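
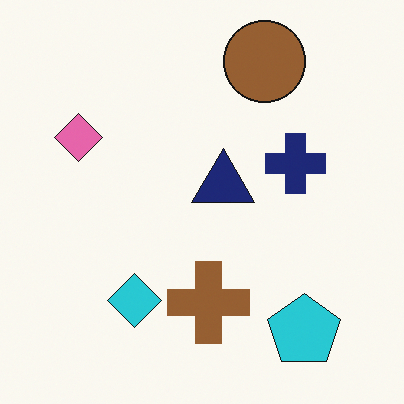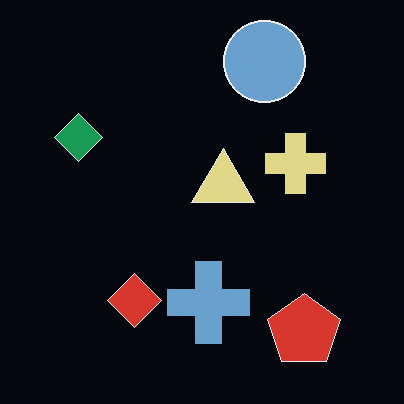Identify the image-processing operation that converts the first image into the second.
The second image is the first color-inverted (negative).

The light background has become dark and every shape's color is its complement — a photographic negative.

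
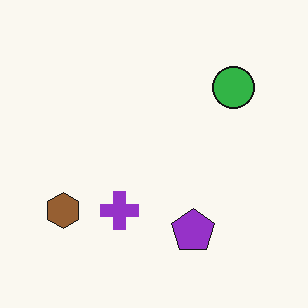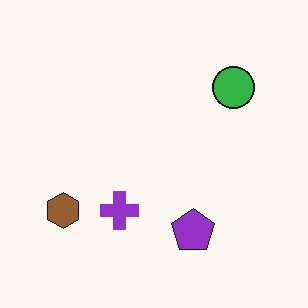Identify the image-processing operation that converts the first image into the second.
The second image is the first JPEG-compressed with visible artifacts.

Blocky 8×8 compression artifacts appear around shape edges and the flat background shows ringing — characteristic JPEG degradation.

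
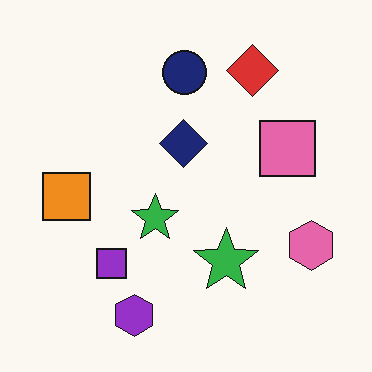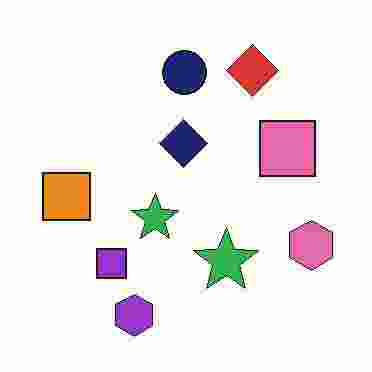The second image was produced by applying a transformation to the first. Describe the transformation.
The second image is the first degraded with heavy JPEG compression.

Blocky 8×8 compression artifacts appear around shape edges and the flat background shows ringing — characteristic JPEG degradation.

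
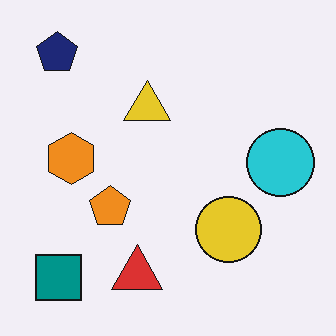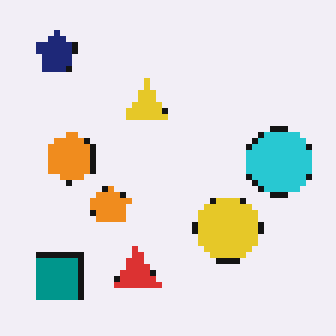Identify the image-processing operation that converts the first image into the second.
The image was moderately pixelated.

Shapes are reduced to large square blocks; fine edges and outlines are lost — a downscale-then-upscale (mosaic) effect.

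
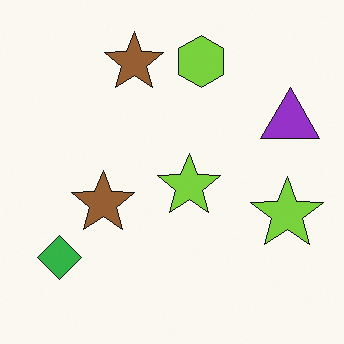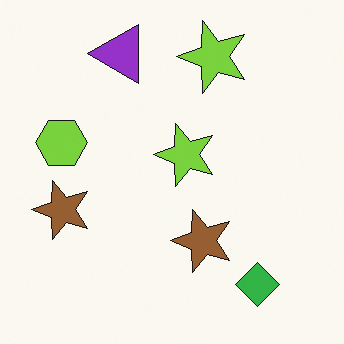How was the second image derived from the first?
The second image is the first rotated 90° counter-clockwise.

The green diamond sits in the bottom-left of the first image and the bottom-right of the second — consistent with a whole-image 90° counter-clockwise rotation.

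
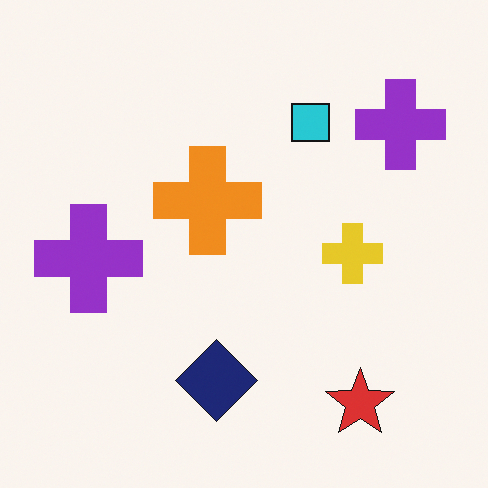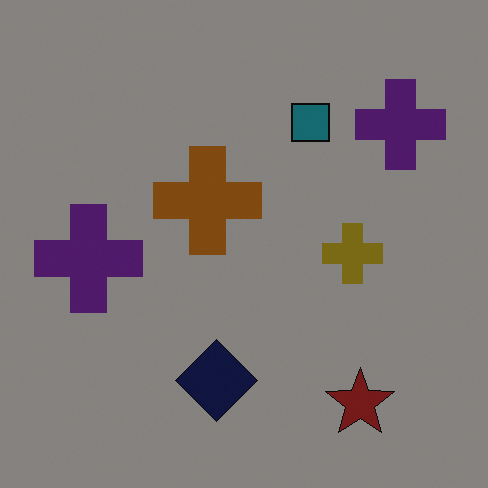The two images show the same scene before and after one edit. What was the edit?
This is the original image noticeably darkened.

Every pixel — background and shapes alike — is uniformly darkened.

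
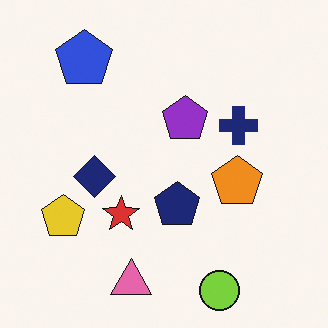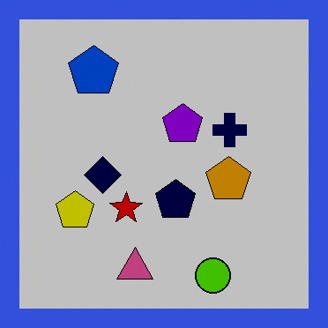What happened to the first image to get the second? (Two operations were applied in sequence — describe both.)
The transformation is: aggressively posterized, then framed with a blue border.

Each flat color has snapped to a coarser quantized level — most visibly, the near-white background has dropped to a flat grey. A solid blue frame runs around the edge of the second image, with the content slightly shrunk inside it.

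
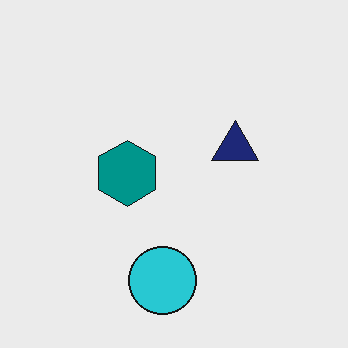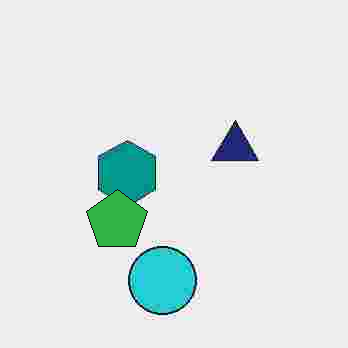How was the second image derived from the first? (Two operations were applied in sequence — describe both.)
This is the original image degraded with heavy JPEG compression, then overlaid with an additional green pentagon.

Blocky 8×8 compression artifacts appear around shape edges and the flat background shows ringing — characteristic JPEG degradation. A green pentagon appears in the second image that is absent from the first.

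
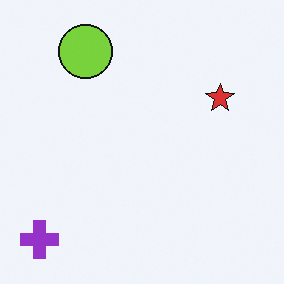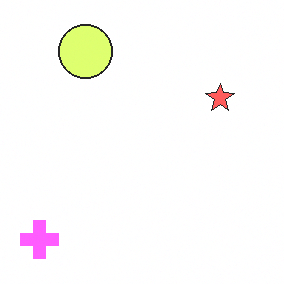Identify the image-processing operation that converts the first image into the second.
The image was brightened a lot.

Every pixel — background and shapes alike — is uniformly brightened.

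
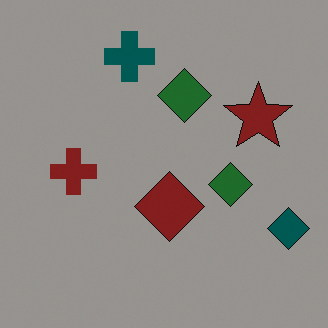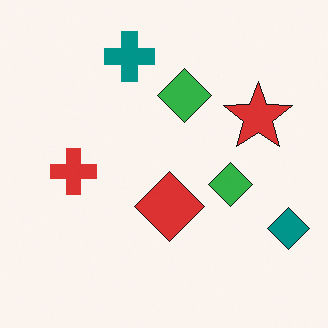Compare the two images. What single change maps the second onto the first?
Substantially darkened.

Every pixel — background and shapes alike — is uniformly darkened.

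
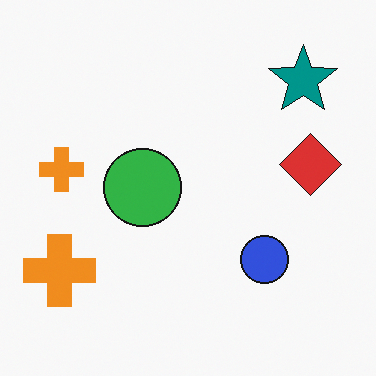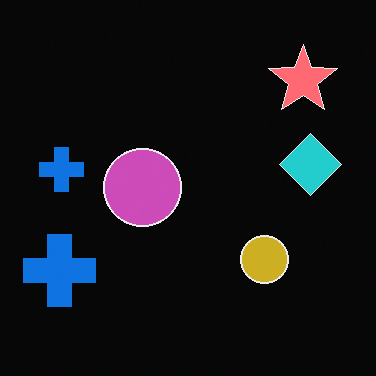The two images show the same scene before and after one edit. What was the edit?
This is the original image color-inverted (negative).

The light background has become dark and every shape's color is its complement — a photographic negative.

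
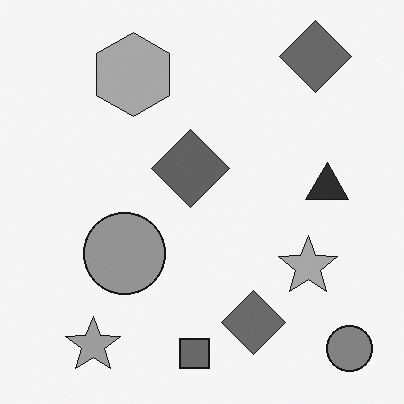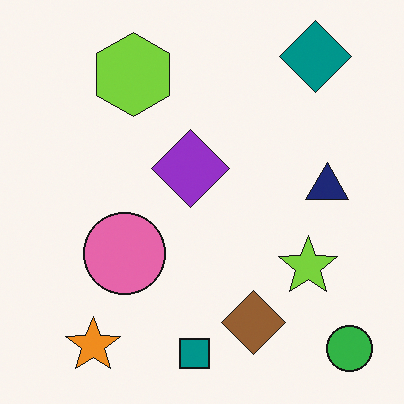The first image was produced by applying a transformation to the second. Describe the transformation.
This is the original image converted to grayscale.

All color is removed — every shape is now a shade of grey.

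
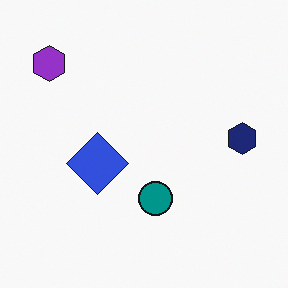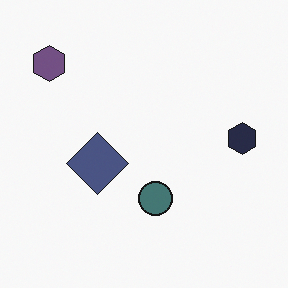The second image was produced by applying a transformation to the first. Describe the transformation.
This is the original image made much more muted (saturation change).

All colors are more muted and greyish — a global saturation change.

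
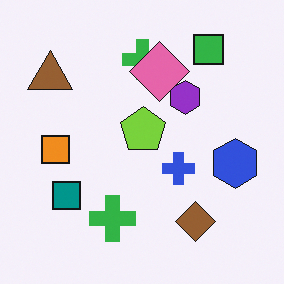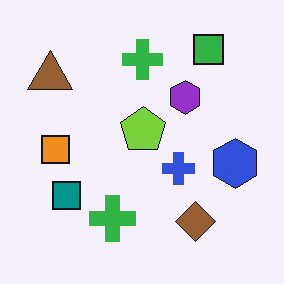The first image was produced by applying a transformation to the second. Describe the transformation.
It was overlaid with an additional pink diamond.

A pink diamond appears in the first image that is absent from the second.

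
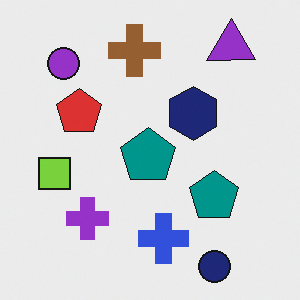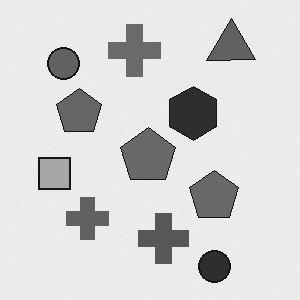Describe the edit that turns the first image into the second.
The second image is the first converted to grayscale.

All color is removed — every shape is now a shade of grey.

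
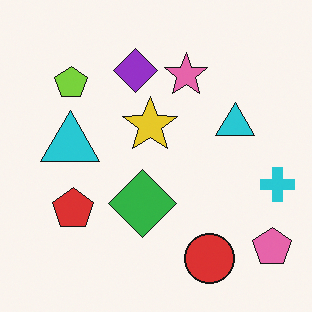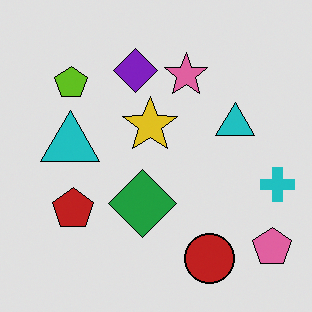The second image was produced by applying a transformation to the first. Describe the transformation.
This is the original image moderately posterized.

Each flat color has snapped to a coarser quantized level — most visibly, the near-white background has dropped to a flat grey.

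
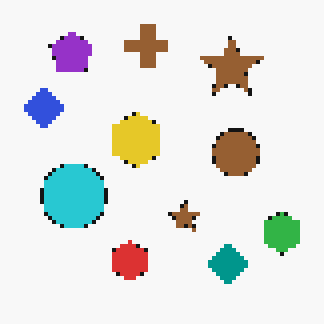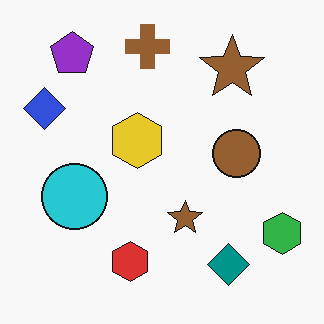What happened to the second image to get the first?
The image was lightly pixelated (a mild mosaic effect).

Shapes are reduced to large square blocks; fine edges and outlines are lost — a downscale-then-upscale (mosaic) effect.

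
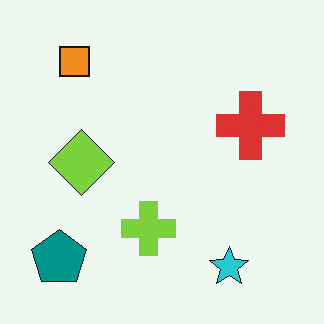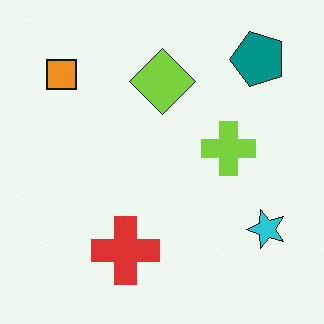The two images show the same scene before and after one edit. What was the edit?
The second image is the first transposed (reflected across the top-left ↔ bottom-right diagonal).

Shapes have swapped their row and column positions — what was in the top-right is now in the bottom-left — a diagonal reflection.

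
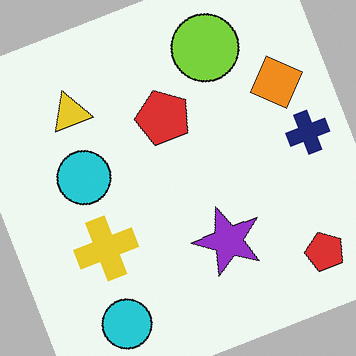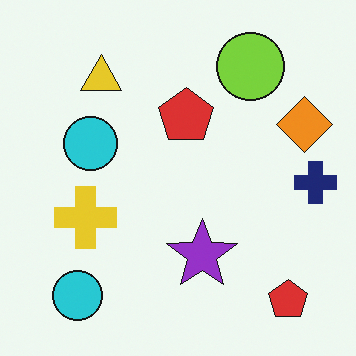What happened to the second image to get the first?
Rotated counter-clockwise by a clearly visible amount.

Every shape is tilted by the same angle and the image corners show triangular fill wedges — a whole-image rotation by a non-right angle.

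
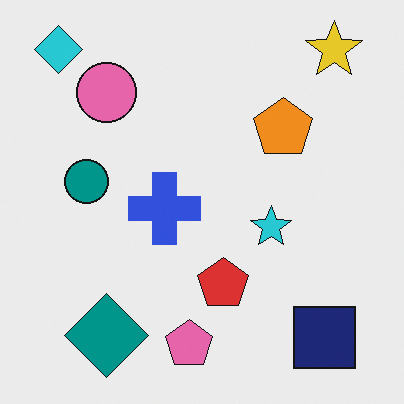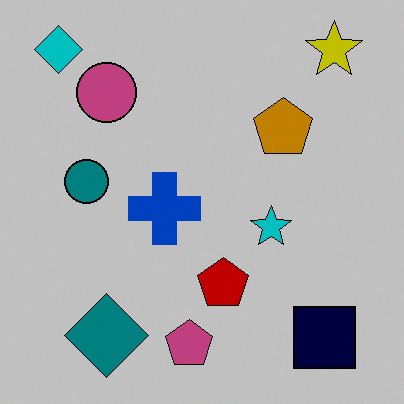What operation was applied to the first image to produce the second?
It was heavily posterized to just a handful of flat colors.

Each flat color has snapped to a coarser quantized level — most visibly, the near-white background has dropped to a flat grey.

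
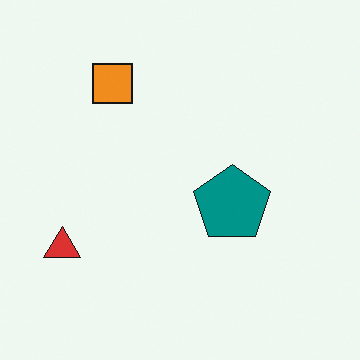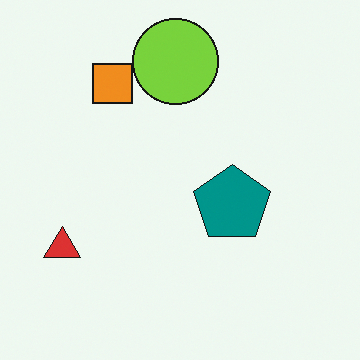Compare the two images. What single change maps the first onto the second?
The second image is the first overlaid with an additional lime circle.

A lime circle appears in the second image that is absent from the first.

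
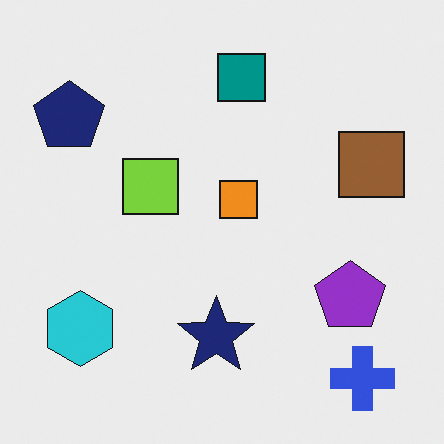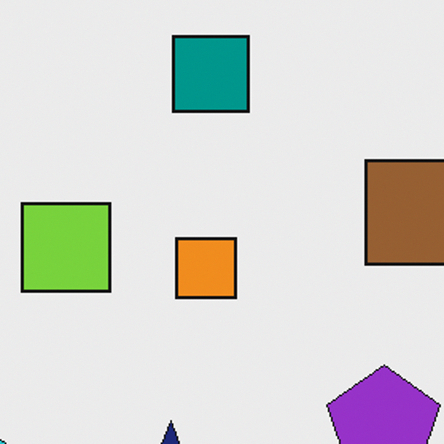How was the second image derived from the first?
It was cropped to a modestly smaller region and rescaled.

The visible shapes are larger and the field of view is narrower; shapes near the original edges may be partly or wholly outside the frame — a crop-and-rescale.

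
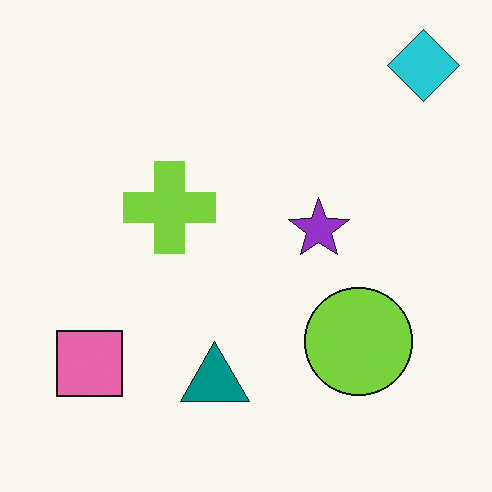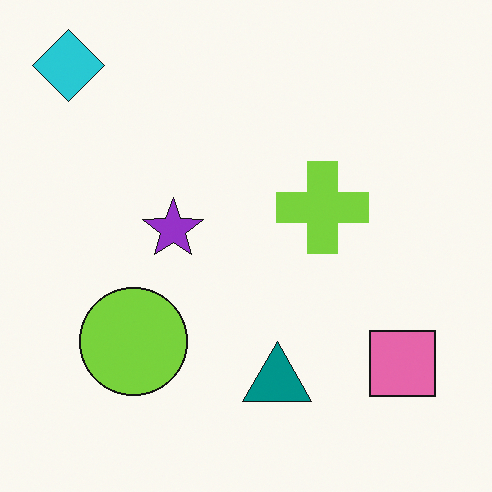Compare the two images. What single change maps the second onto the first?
The first image is the second flipped horizontally (left ↔ right).

The cyan diamond is in the top-left of the second image and the top-right of the first — shapes on opposite sides of the vertical midline have swapped in a mirror flip.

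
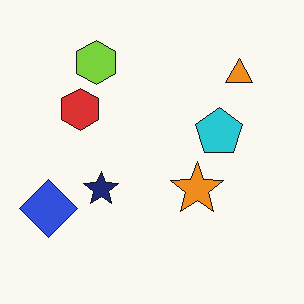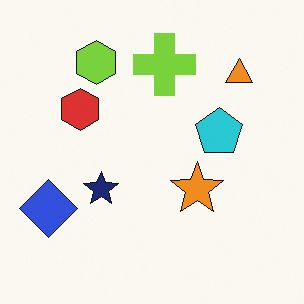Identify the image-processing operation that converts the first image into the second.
The image was overlaid with an additional lime cross.

A lime cross appears in the second image that is absent from the first.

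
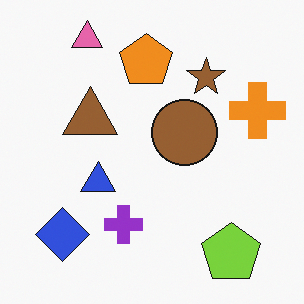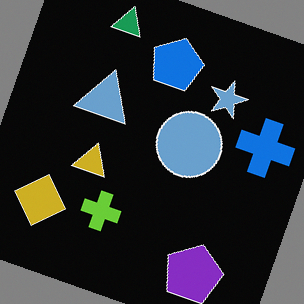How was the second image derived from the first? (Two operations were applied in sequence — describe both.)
The image was color-inverted (negative), then rotated clockwise by a moderate amount.

The light background has become dark and every shape's color is its complement — a photographic negative. Every shape is tilted by the same angle and the image corners show triangular fill wedges — a whole-image rotation by a non-right angle.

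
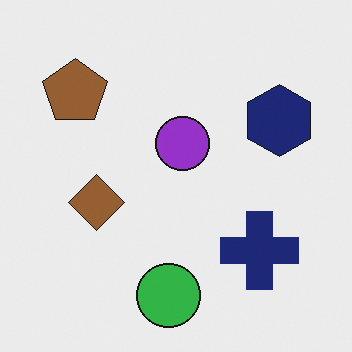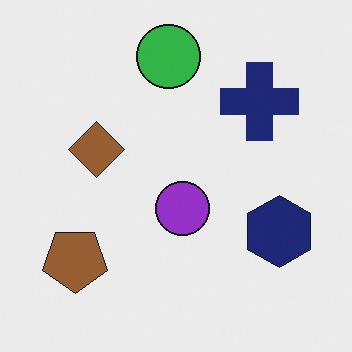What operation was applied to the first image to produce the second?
It was flipped vertically (top ↔ bottom).

The green circle is in the bottom of the first image and the top of the second — shapes on opposite sides of the horizontal midline have swapped in a mirror flip.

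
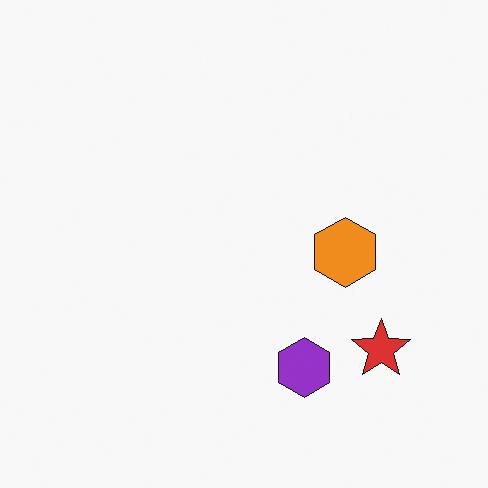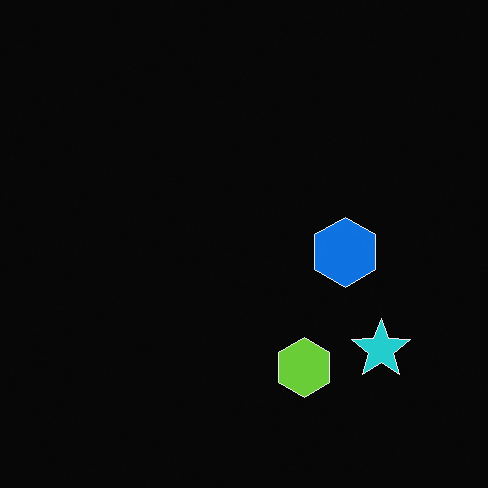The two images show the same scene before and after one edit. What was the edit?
The transformation is: color-inverted (negative).

The light background has become dark and every shape's color is its complement — a photographic negative.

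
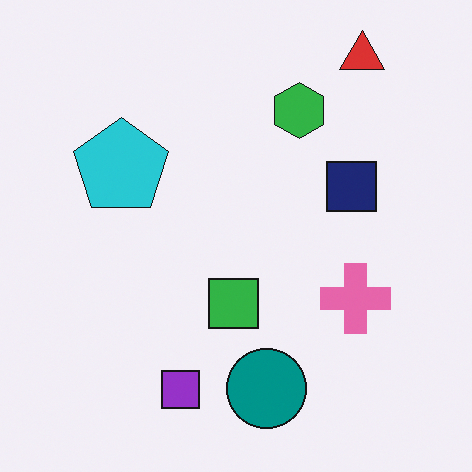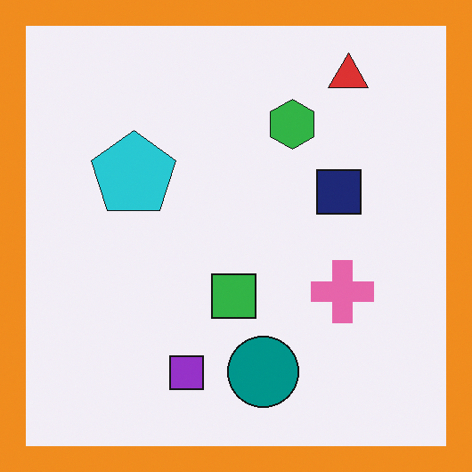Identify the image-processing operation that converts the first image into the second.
It was framed with a orange border.

A solid orange frame runs around the edge of the second image, with the content slightly shrunk inside it.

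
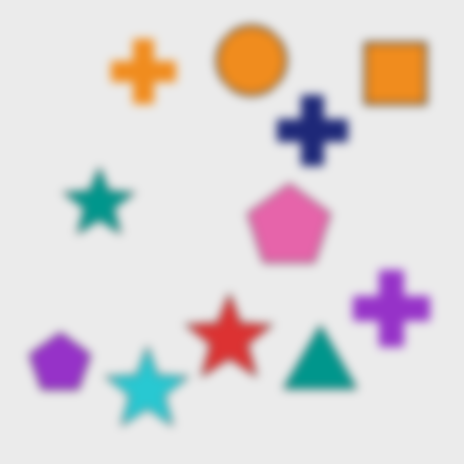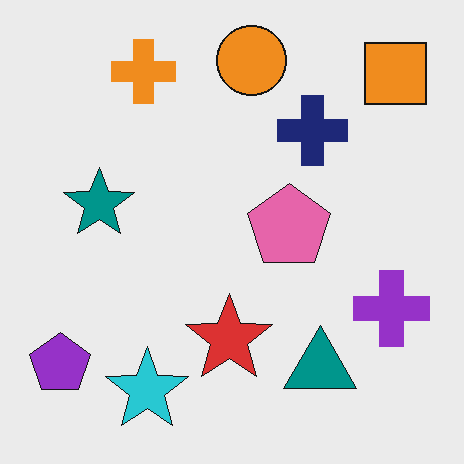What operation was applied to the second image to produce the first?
This is the original image noticeably gaussian-blurred.

Shape edges and outlines are uniformly softened across the whole image.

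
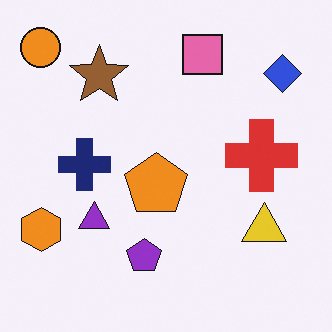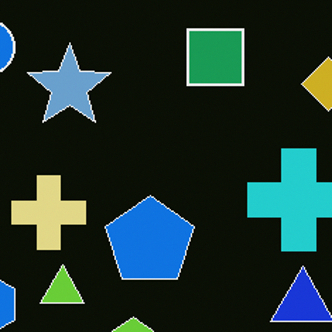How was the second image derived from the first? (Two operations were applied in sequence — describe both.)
Cropped slightly and scaled back up, then color-inverted (negative).

The visible shapes are larger and the field of view is narrower; shapes near the original edges may be partly or wholly outside the frame — a crop-and-rescale. The light background has become dark and every shape's color is its complement — a photographic negative.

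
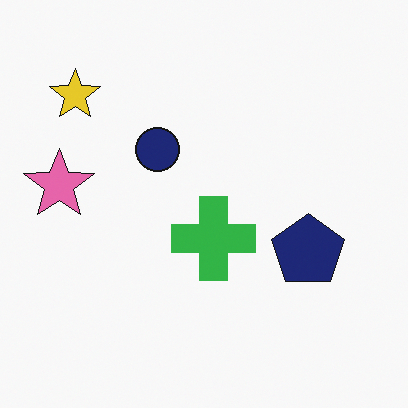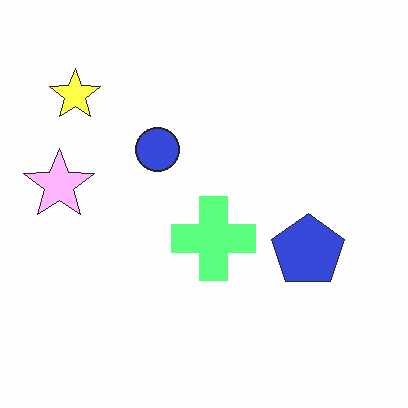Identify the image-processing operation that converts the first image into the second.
Noticeably brightened.

Every pixel — background and shapes alike — is uniformly brightened.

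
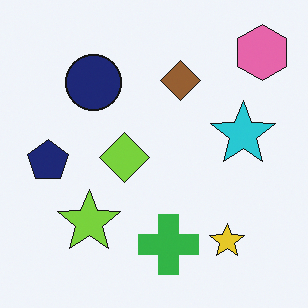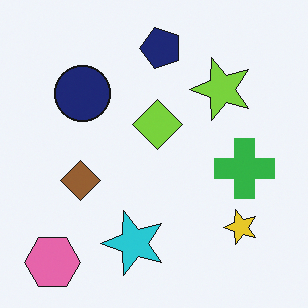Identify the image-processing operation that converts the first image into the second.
This is the original image transposed (reflected across the top-left ↔ bottom-right diagonal).

Shapes have swapped their row and column positions — what was in the top-right is now in the bottom-left — a diagonal reflection.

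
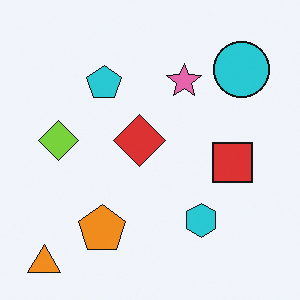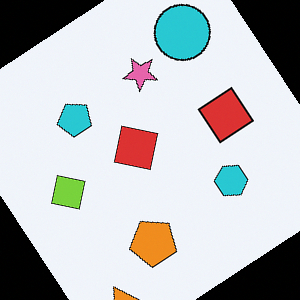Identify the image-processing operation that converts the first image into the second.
Rotated counter-clockwise by a large amount — several tens of degrees.

Every shape is tilted by the same angle and the image corners show triangular fill wedges — a whole-image rotation by a non-right angle.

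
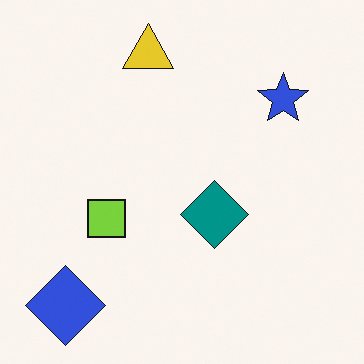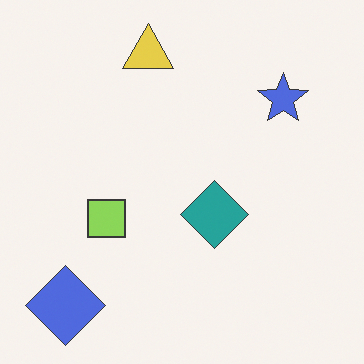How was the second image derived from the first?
The second image is the first given slightly reduced contrast.

Tones are pushed toward mid-grey across the whole image — a global contrast change.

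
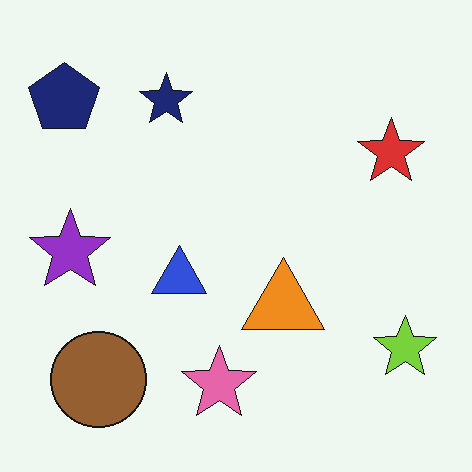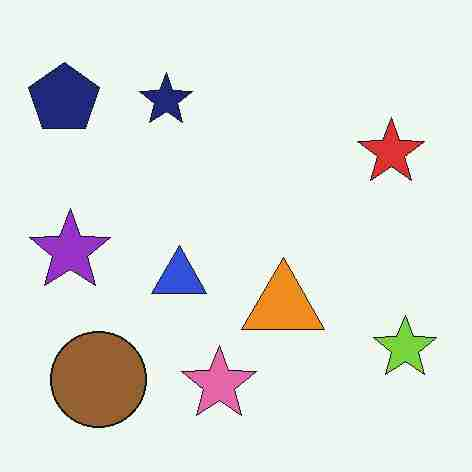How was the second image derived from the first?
The second image is the first heavily JPEG-compressed with obvious blocking artifacts.

Blocky 8×8 compression artifacts appear around shape edges and the flat background shows ringing — characteristic JPEG degradation.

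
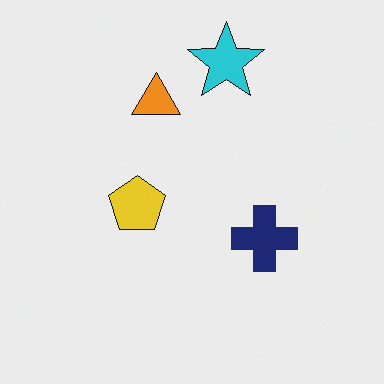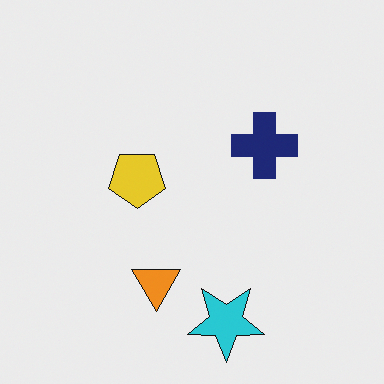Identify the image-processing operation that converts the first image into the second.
It was flipped vertically (top ↔ bottom).

The cyan star is in the top of the first image and the bottom of the second — shapes on opposite sides of the horizontal midline have swapped in a mirror flip.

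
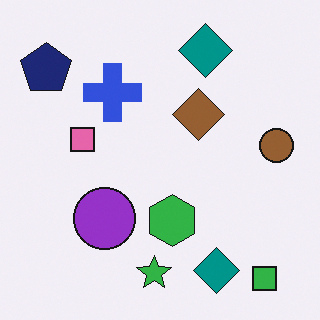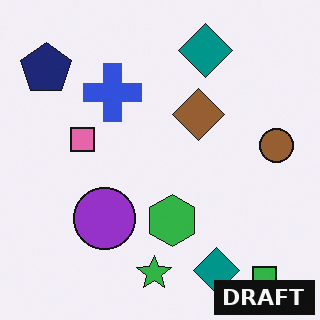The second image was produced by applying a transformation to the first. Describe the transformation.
This is the original image watermarked with the text "DRAFT" in the lower-right corner.

A dark label reading "DRAFT" appears in the lower-right corner.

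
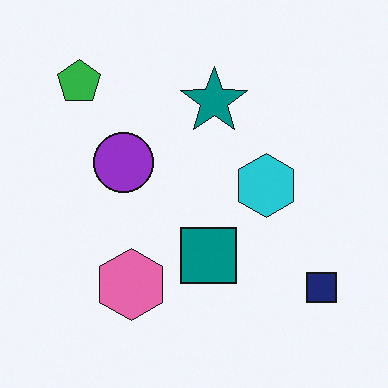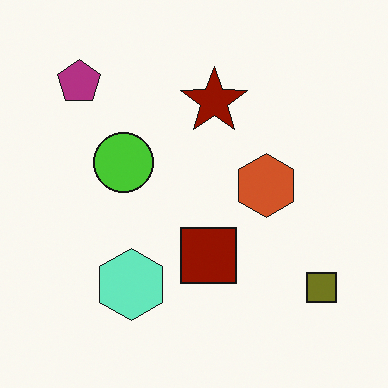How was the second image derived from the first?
This is the original image hue-shifted by a large amount.

Every shape's color has rotated by the same amount around the hue wheel — a uniform hue shift.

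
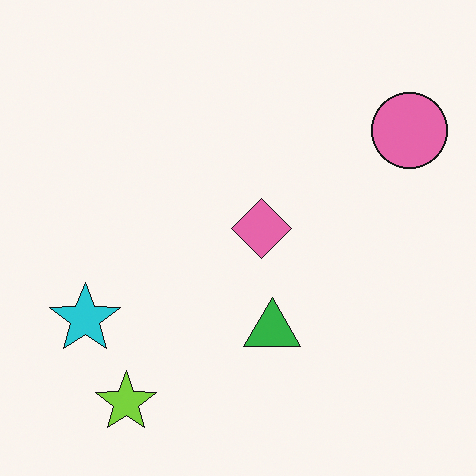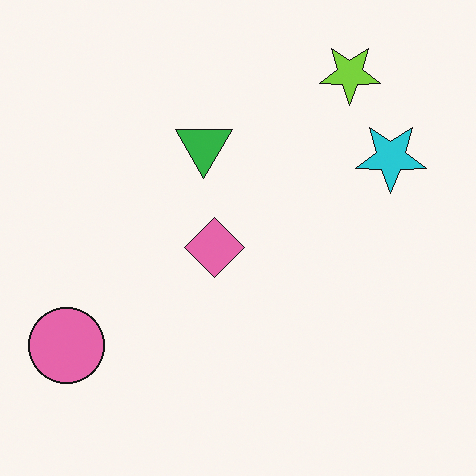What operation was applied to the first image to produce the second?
The image was rotated 180°.

The pink circle sits in the top-right of the first image and the bottom-left of the second — consistent with a whole-image 180° rotation.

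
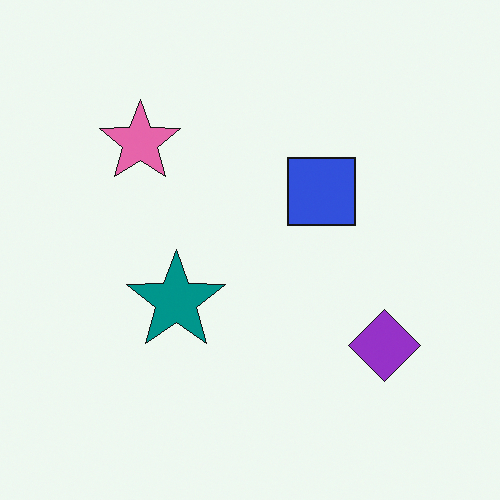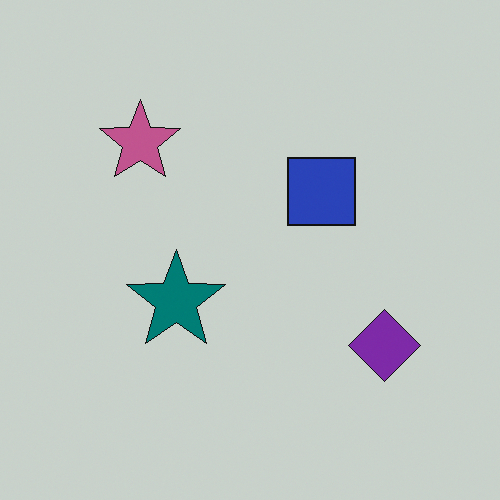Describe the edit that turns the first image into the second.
The image was darkened a little.

Every pixel — background and shapes alike — is uniformly darkened.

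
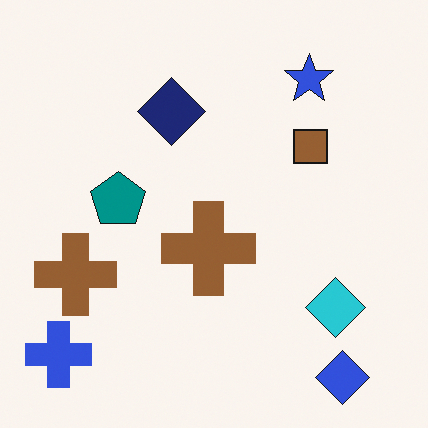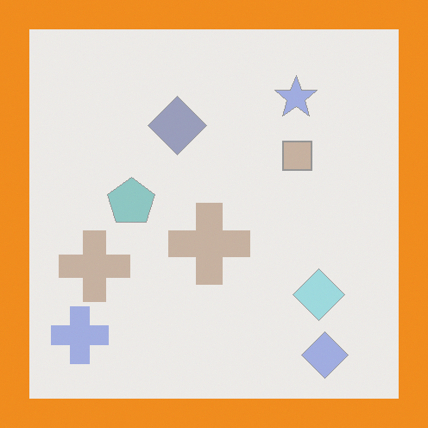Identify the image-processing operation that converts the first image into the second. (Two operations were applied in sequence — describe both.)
The image was given much lower contrast, then framed with a orange border.

Tones are pushed toward mid-grey across the whole image — a global contrast change. A solid orange frame runs around the edge of the second image, with the content slightly shrunk inside it.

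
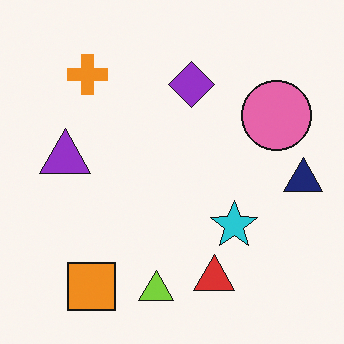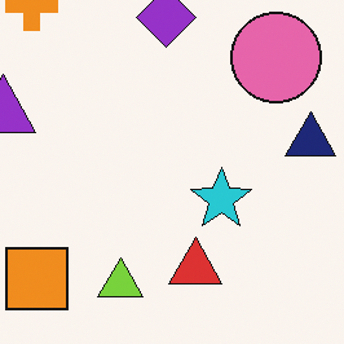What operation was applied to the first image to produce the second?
The transformation is: cropped slightly and scaled back up.

The visible shapes are larger and the field of view is narrower; shapes near the original edges may be partly or wholly outside the frame — a crop-and-rescale.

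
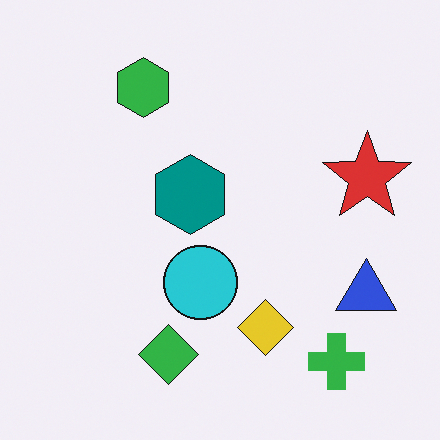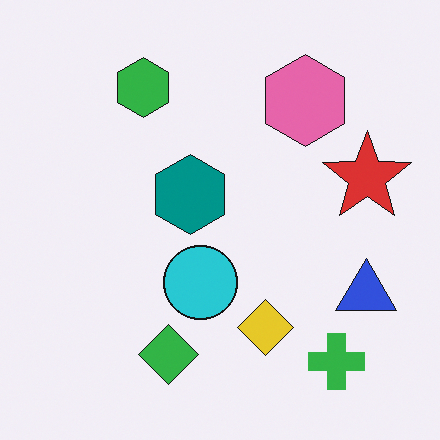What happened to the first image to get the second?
The image was overlaid with an additional pink hexagon.

A pink hexagon appears in the second image that is absent from the first.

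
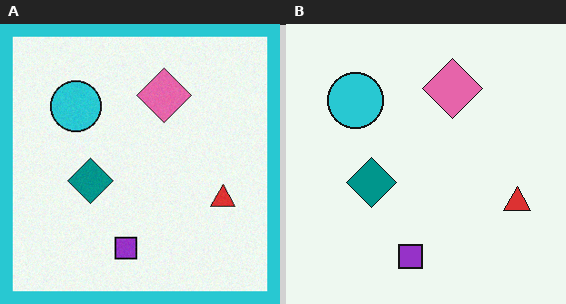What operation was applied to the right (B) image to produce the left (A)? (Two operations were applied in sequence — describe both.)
The transformation is: degraded with light additive noise, then framed with a cyan border.

Random speckle covers the whole image, including the flat background. A solid cyan frame runs around the edge of the left (A) image, with the content slightly shrunk inside it.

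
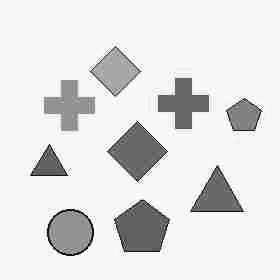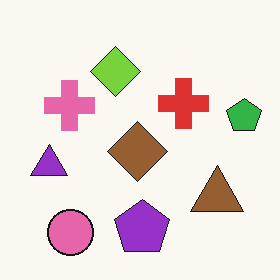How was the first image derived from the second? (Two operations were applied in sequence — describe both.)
The transformation is: degraded with heavy JPEG compression, then converted to grayscale.

Blocky 8×8 compression artifacts appear around shape edges and the flat background shows ringing — characteristic JPEG degradation. All color is removed — every shape is now a shade of grey.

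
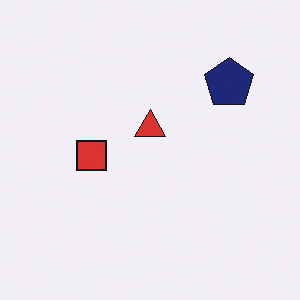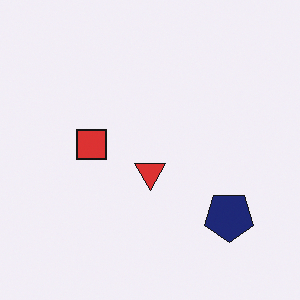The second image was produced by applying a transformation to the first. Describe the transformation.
This is the original image flipped vertically (top ↔ bottom).

The navy pentagon is in the top-right of the first image and the bottom-right of the second — shapes on opposite sides of the horizontal midline have swapped in a mirror flip.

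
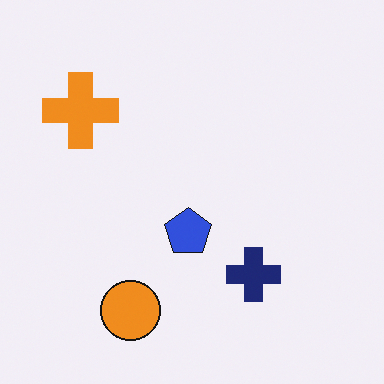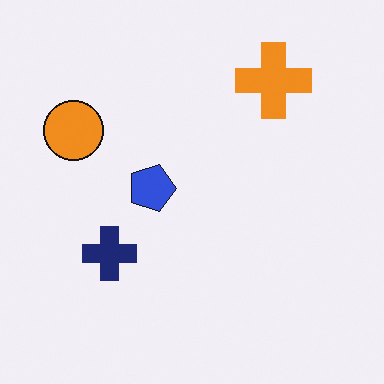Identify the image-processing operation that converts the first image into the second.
The transformation is: rotated 90° clockwise.

The orange cross sits in the top-left of the first image and the top-right of the second — consistent with a whole-image 90° clockwise rotation.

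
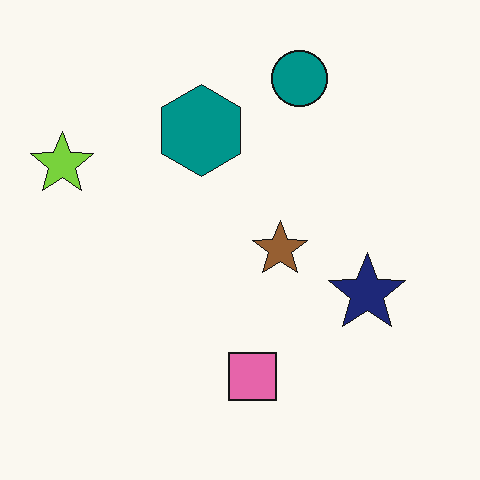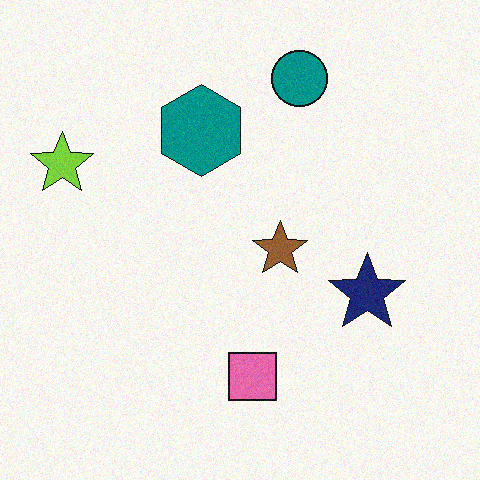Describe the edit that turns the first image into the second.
It was degraded with light additive noise.

Random speckle covers the whole image, including the flat background.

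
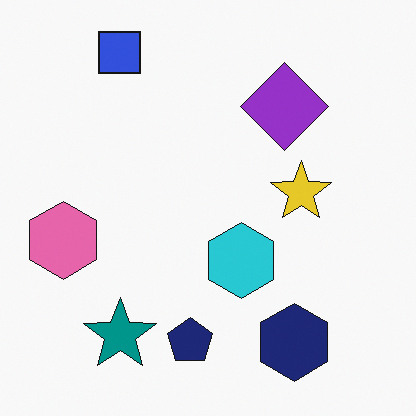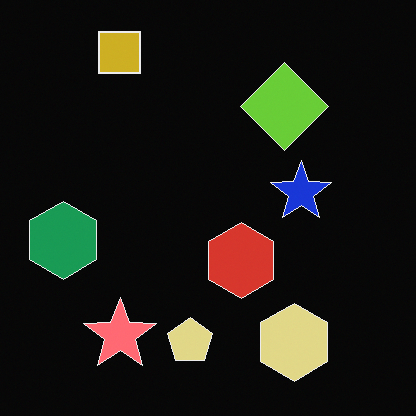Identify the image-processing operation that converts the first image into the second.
The transformation is: color-inverted (negative).

The light background has become dark and every shape's color is its complement — a photographic negative.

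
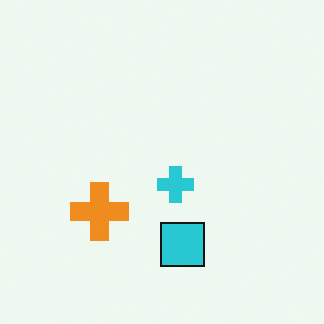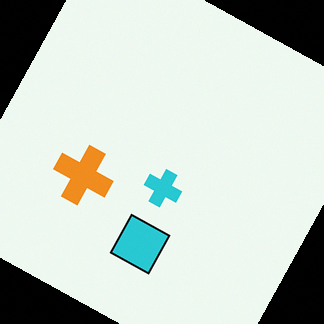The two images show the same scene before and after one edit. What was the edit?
The second image is the first rotated clockwise by a clearly visible amount.

Every shape is tilted by the same angle and the image corners show triangular fill wedges — a whole-image rotation by a non-right angle.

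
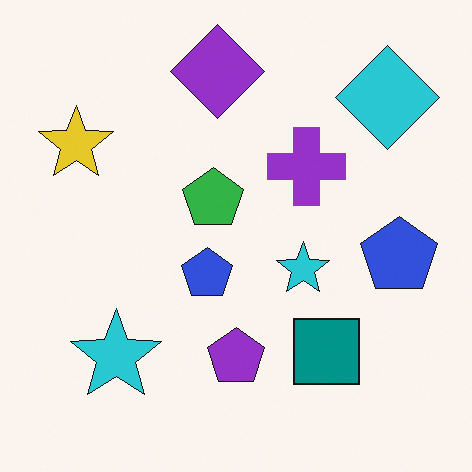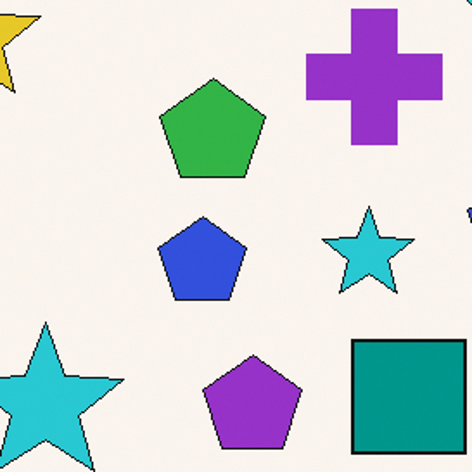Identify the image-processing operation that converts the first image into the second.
The second image is the first cropped to a noticeably smaller region and rescaled.

The visible shapes are larger and the field of view is narrower; shapes near the original edges may be partly or wholly outside the frame — a crop-and-rescale.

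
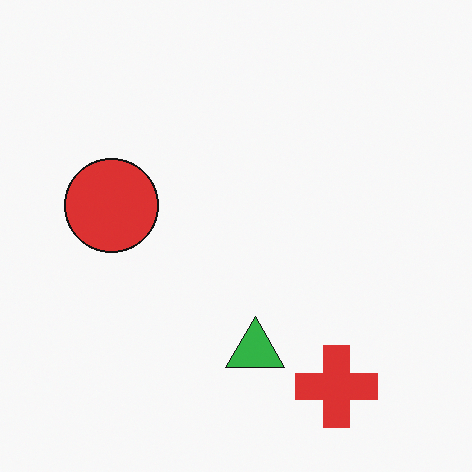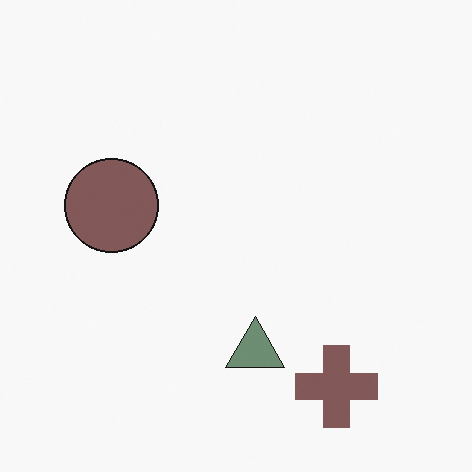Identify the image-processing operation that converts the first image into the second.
Heavily desaturated.

All colors are more muted and greyish — a global saturation change.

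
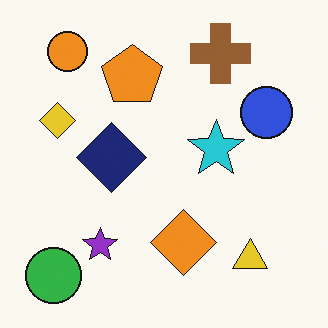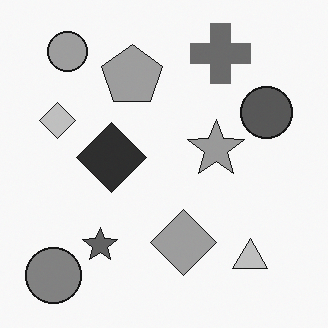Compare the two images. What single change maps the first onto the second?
It was converted to grayscale.

All color is removed — every shape is now a shade of grey.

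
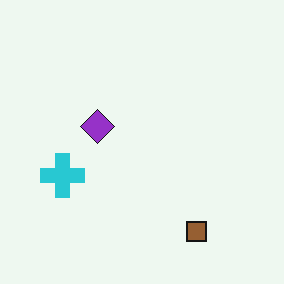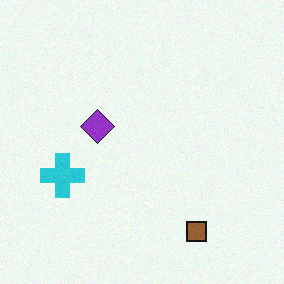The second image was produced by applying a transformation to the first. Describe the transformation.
The transformation is: degraded with light additive noise.

Random speckle covers the whole image, including the flat background.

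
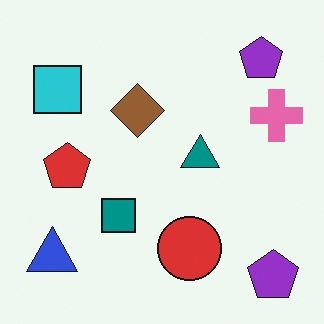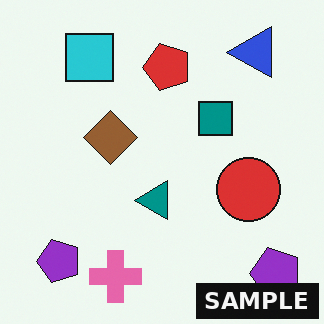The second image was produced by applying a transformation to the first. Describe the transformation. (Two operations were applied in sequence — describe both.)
Transposed (reflected across the top-left ↔ bottom-right diagonal), then watermarked with the text "SAMPLE" in the lower-right corner.

Shapes have swapped their row and column positions — what was in the top-right is now in the bottom-left — a diagonal reflection. A dark label reading "SAMPLE" appears in the lower-right corner.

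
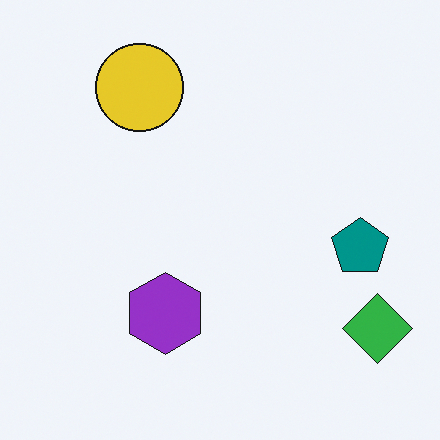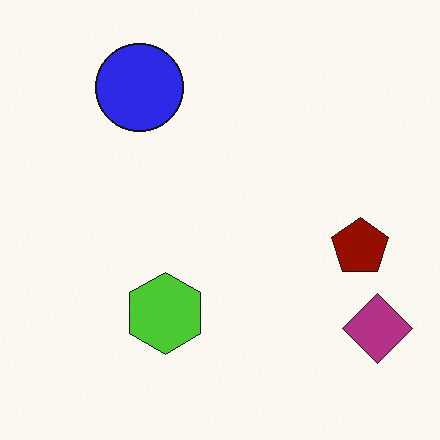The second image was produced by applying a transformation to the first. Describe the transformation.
The transformation is: hue-shifted through roughly half the color wheel.

Every shape's color has rotated by the same amount around the hue wheel — a uniform hue shift.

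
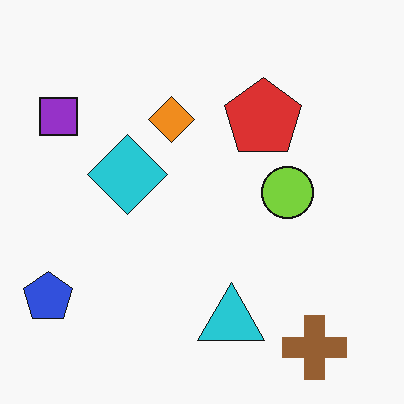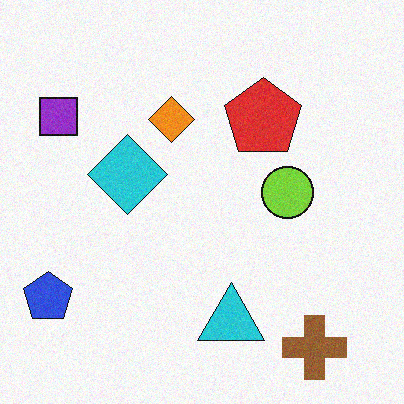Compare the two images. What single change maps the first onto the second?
This is the original image degraded with light additive noise.

Random speckle covers the whole image, including the flat background.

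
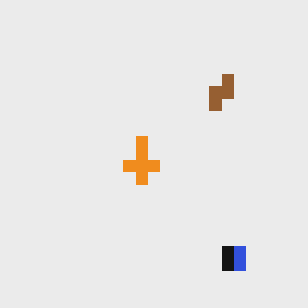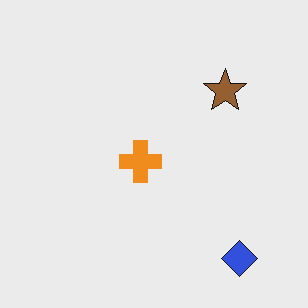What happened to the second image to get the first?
The image was coarsely pixelated.

Shapes are reduced to large square blocks; fine edges and outlines are lost — a downscale-then-upscale (mosaic) effect.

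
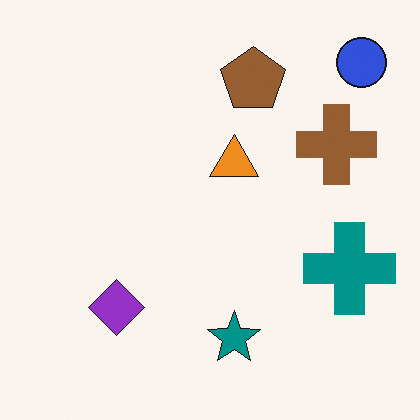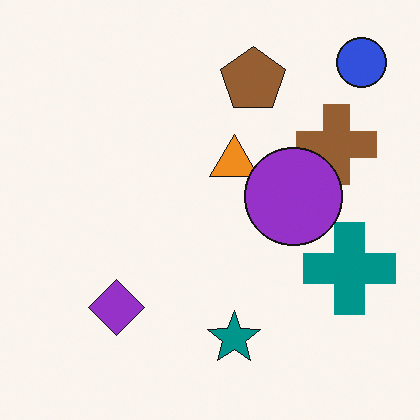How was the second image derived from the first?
The second image is the first overlaid with an additional purple circle.

A purple circle appears in the second image that is absent from the first.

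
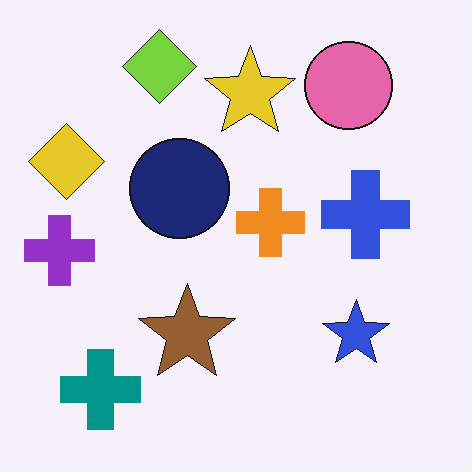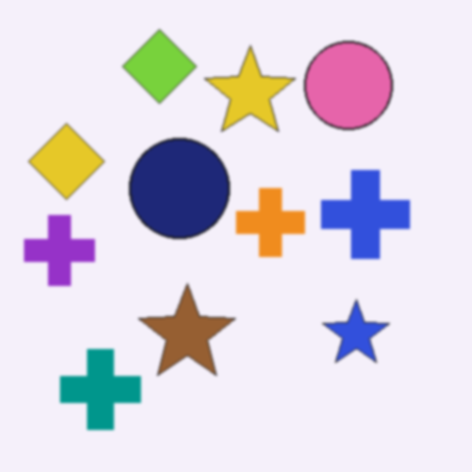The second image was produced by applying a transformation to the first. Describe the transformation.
The transformation is: given a subtle gaussian blur.

Shape edges and outlines are uniformly softened across the whole image.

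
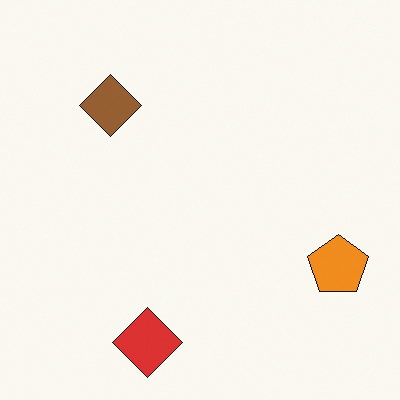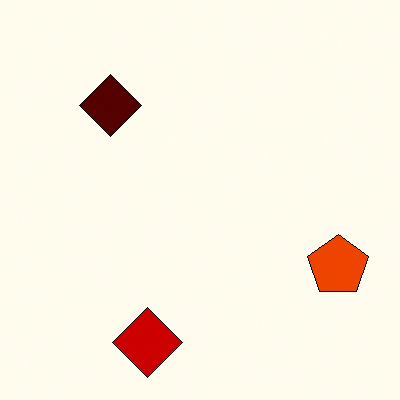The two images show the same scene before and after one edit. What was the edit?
This is the original image boosted in contrast.

Tones are pushed away from mid-grey across the whole image — a global contrast change.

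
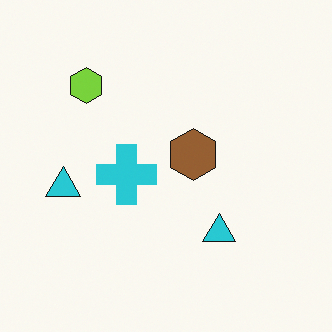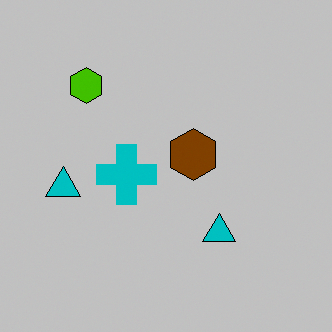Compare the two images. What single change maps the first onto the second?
The second image is the first heavily posterized to just a handful of flat colors.

Each flat color has snapped to a coarser quantized level — most visibly, the near-white background has dropped to a flat grey.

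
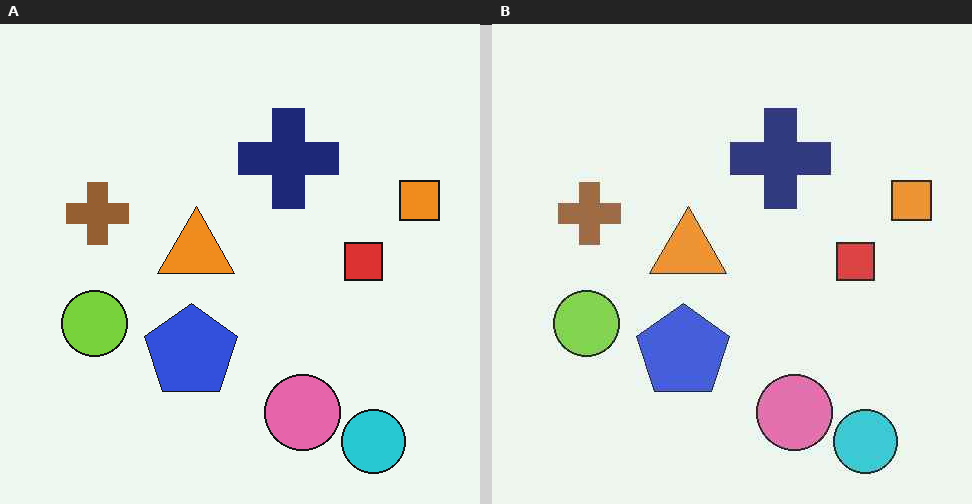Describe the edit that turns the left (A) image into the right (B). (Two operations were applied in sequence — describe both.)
This is the original image given slightly reduced contrast, then given moderate JPEG compression.

Tones are pushed toward mid-grey across the whole image — a global contrast change. Blocky 8×8 compression artifacts appear around shape edges and the flat background shows ringing — characteristic JPEG degradation.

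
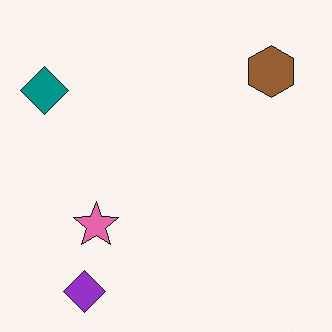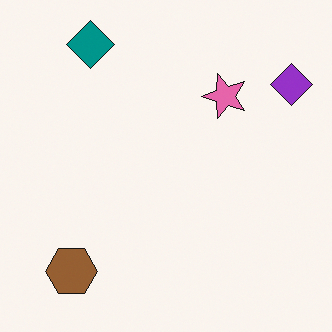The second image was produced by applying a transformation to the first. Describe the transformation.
The image was transposed (reflected across the top-left ↔ bottom-right diagonal).

Shapes have swapped their row and column positions — what was in the top-right is now in the bottom-left — a diagonal reflection.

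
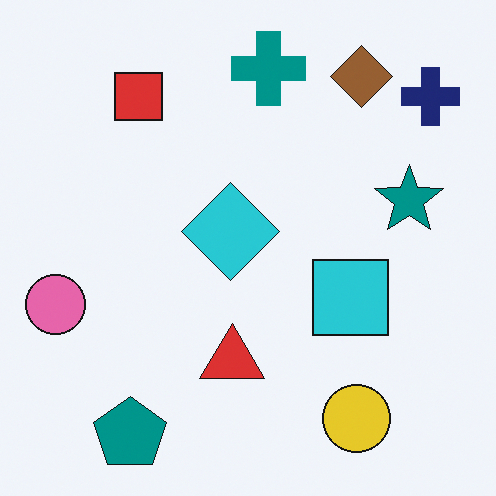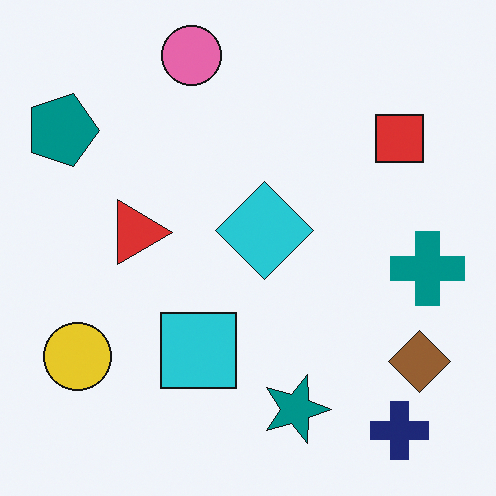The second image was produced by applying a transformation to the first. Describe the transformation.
The image was rotated 90° clockwise.

The navy cross sits in the top-right of the first image and the bottom-right of the second — consistent with a whole-image 90° clockwise rotation.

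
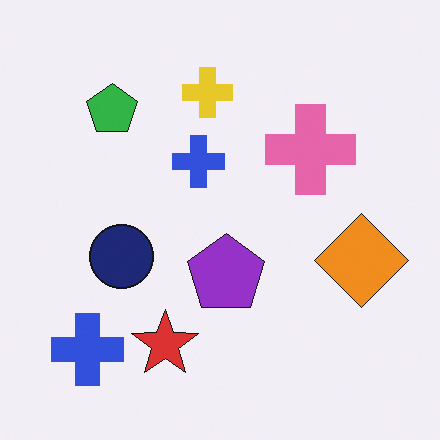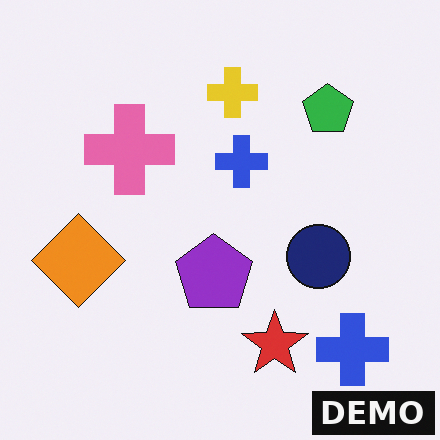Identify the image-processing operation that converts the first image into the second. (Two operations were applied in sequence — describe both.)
The image was flipped horizontally (left ↔ right), then watermarked with the text "DEMO" in the lower-right corner.

The orange diamond is in the right of the first image and the left of the second — shapes on opposite sides of the vertical midline have swapped in a mirror flip. A dark label reading "DEMO" appears in the lower-right corner.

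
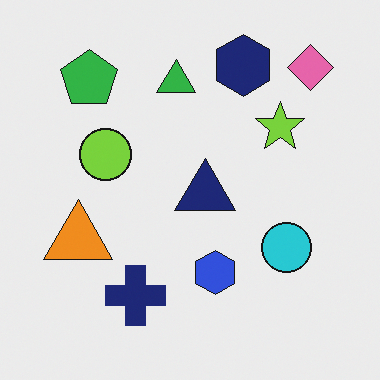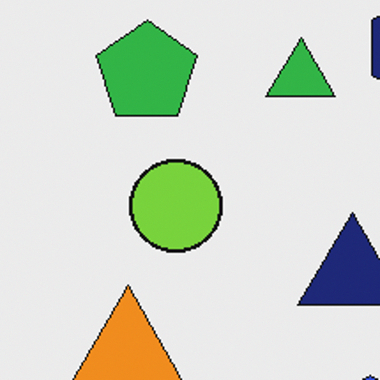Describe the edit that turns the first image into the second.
The transformation is: cropped to a noticeably smaller region and rescaled.

The visible shapes are larger and the field of view is narrower; shapes near the original edges may be partly or wholly outside the frame — a crop-and-rescale.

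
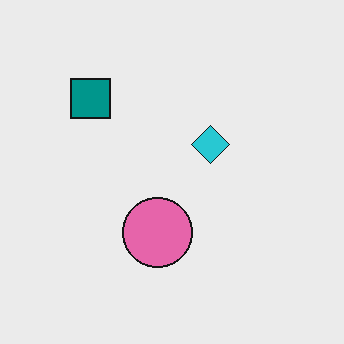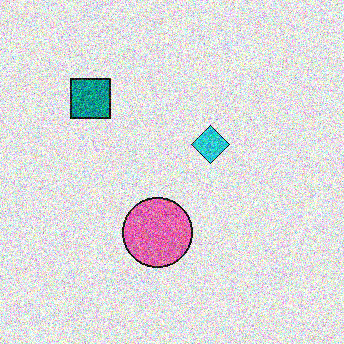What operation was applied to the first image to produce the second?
The transformation is: degraded with strong gaussian noise.

Random speckle covers the whole image, including the flat background.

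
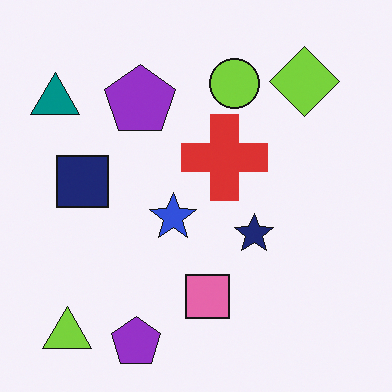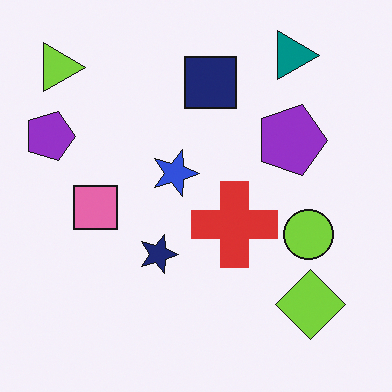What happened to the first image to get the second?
It was rotated 90° clockwise.

The lime triangle sits in the bottom-left of the first image and the top-left of the second — consistent with a whole-image 90° clockwise rotation.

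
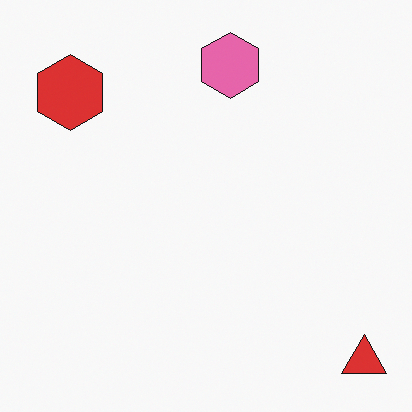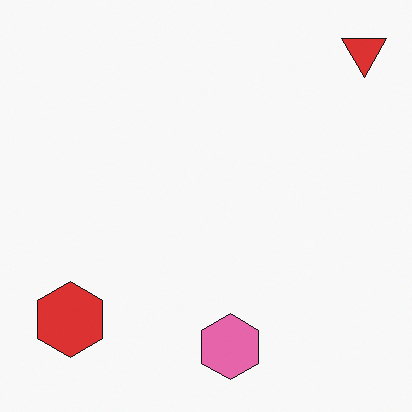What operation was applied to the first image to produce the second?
It was flipped vertically (top ↔ bottom).

The red triangle is in the bottom-right of the first image and the top-right of the second — shapes on opposite sides of the horizontal midline have swapped in a mirror flip.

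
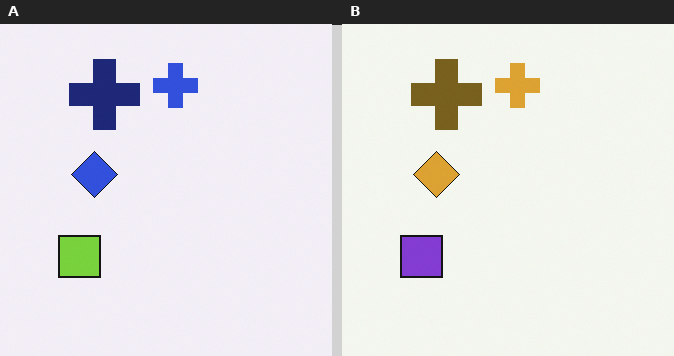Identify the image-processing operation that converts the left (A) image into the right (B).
The transformation is: hue-shifted by a large amount.

Every shape's color has rotated by the same amount around the hue wheel — a uniform hue shift.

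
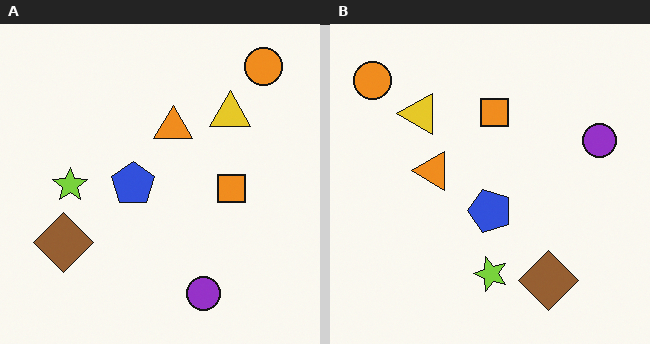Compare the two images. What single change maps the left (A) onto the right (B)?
It was rotated 90° counter-clockwise.

The orange circle sits in the top-right of the left (A) image and the top-left of the right (B) — consistent with a whole-image 90° counter-clockwise rotation.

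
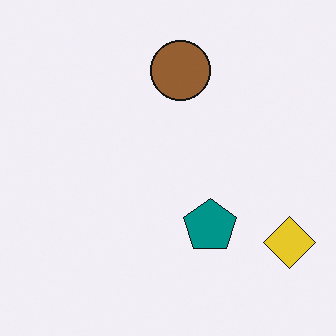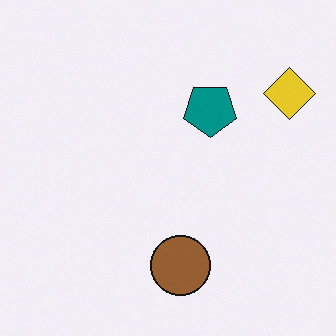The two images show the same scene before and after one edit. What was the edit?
The second image is the first flipped vertically (top ↔ bottom).

The brown circle is in the top of the first image and the bottom of the second — shapes on opposite sides of the horizontal midline have swapped in a mirror flip.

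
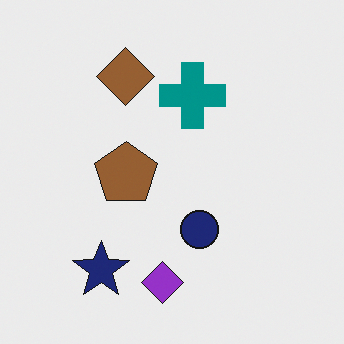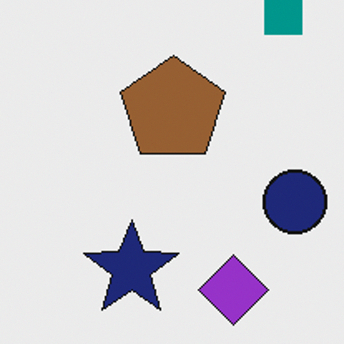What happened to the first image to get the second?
Cropped to a noticeably smaller region and rescaled.

The visible shapes are larger and the field of view is narrower; shapes near the original edges may be partly or wholly outside the frame — a crop-and-rescale.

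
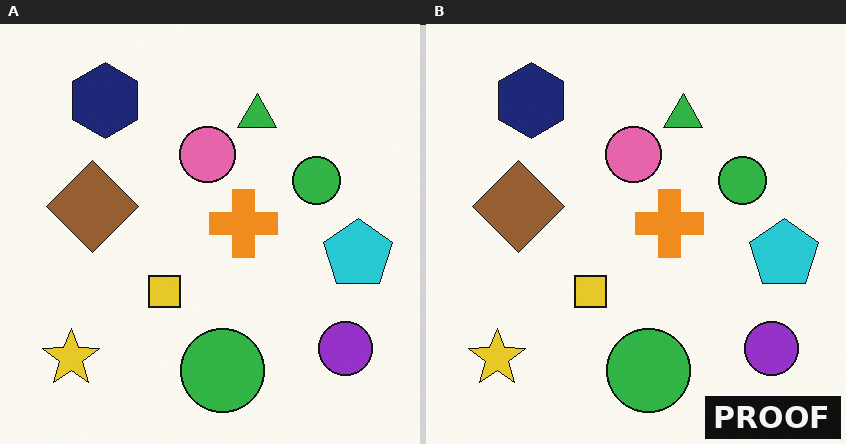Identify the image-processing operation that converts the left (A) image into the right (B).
The right (B) image is the left (A) watermarked with the text "PROOF" in the lower-right corner.

A dark label reading "PROOF" appears in the lower-right corner.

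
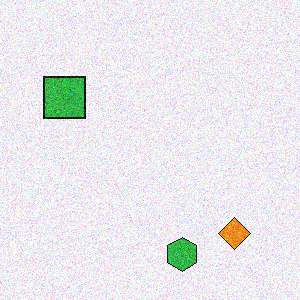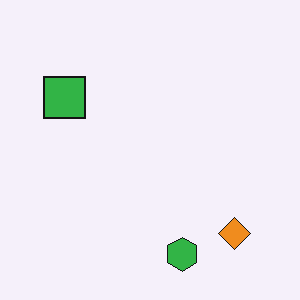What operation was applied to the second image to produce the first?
The image was degraded with visible gaussian noise.

Random speckle covers the whole image, including the flat background.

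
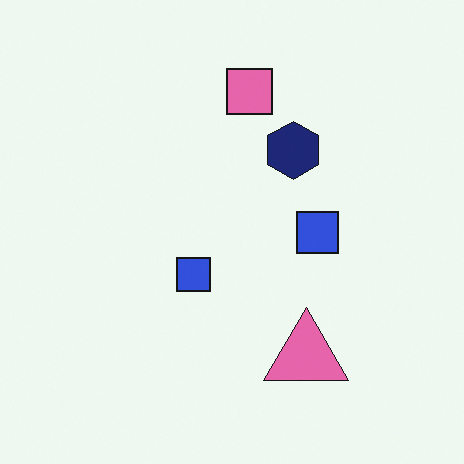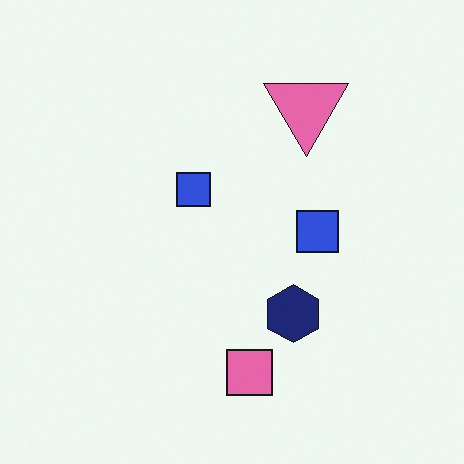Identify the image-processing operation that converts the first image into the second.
It was flipped vertically (top ↔ bottom).

The pink square is in the top of the first image and the bottom of the second — shapes on opposite sides of the horizontal midline have swapped in a mirror flip.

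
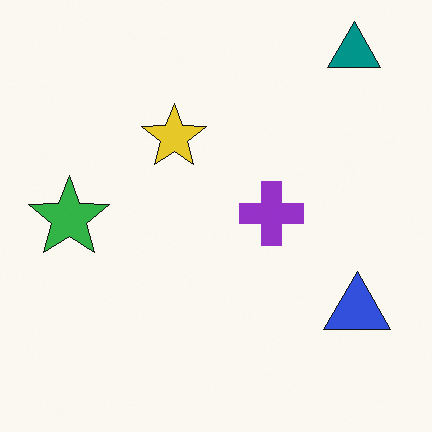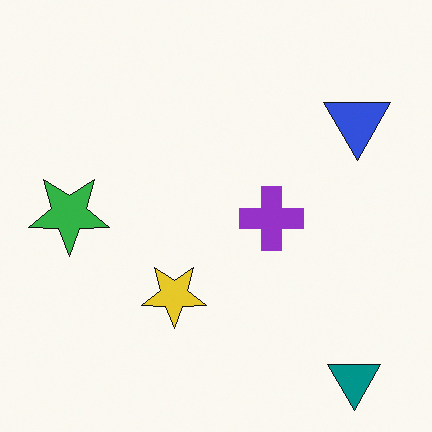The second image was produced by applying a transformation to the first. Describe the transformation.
Flipped vertically (top ↔ bottom).

The teal triangle is in the top-right of the first image and the bottom-right of the second — shapes on opposite sides of the horizontal midline have swapped in a mirror flip.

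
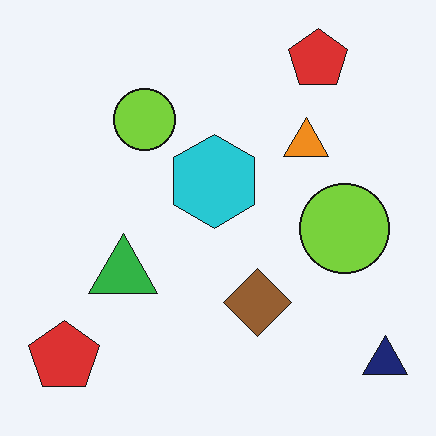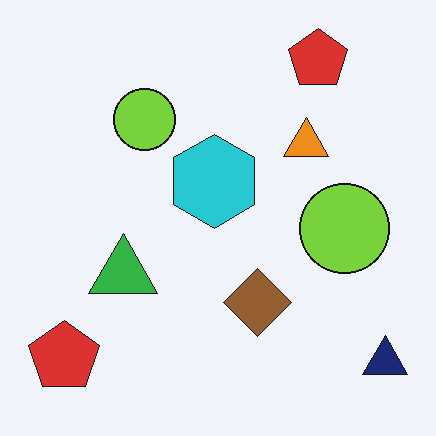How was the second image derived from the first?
The transformation is: given moderate JPEG compression.

Blocky 8×8 compression artifacts appear around shape edges and the flat background shows ringing — characteristic JPEG degradation.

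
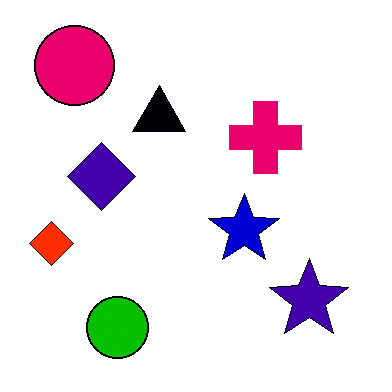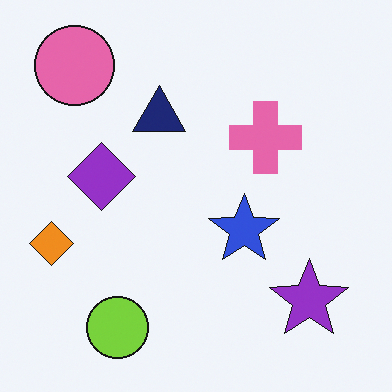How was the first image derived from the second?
It was boosted in contrast.

Tones are pushed away from mid-grey across the whole image — a global contrast change.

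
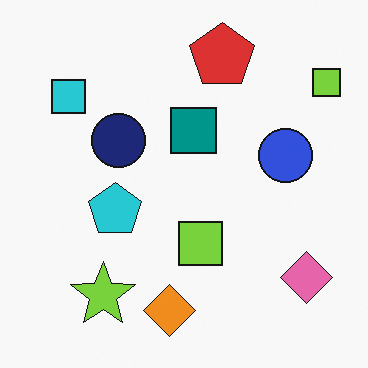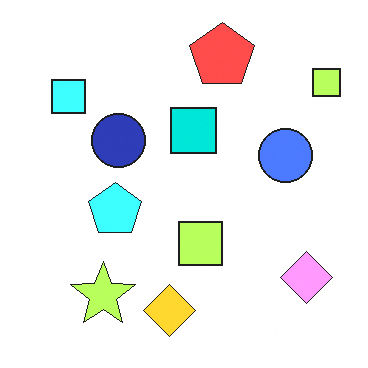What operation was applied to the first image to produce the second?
The image was noticeably brightened.

Every pixel — background and shapes alike — is uniformly brightened.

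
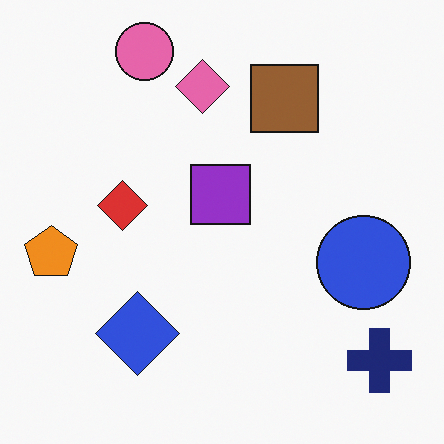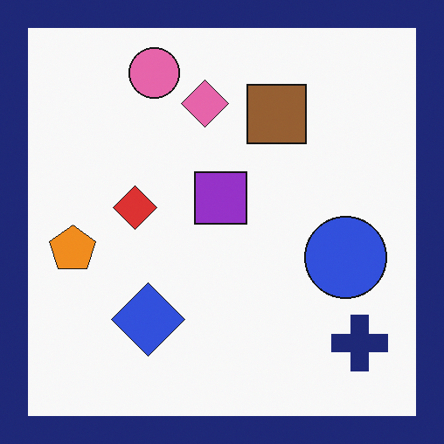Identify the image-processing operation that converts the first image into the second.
Framed with a navy border.

A solid navy frame runs around the edge of the second image, with the content slightly shrunk inside it.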